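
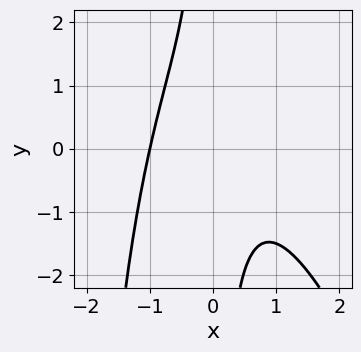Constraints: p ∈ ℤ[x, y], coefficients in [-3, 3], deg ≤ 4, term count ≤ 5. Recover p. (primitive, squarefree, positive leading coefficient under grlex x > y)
3*x^3 + x^2*y + 3*x*y + 3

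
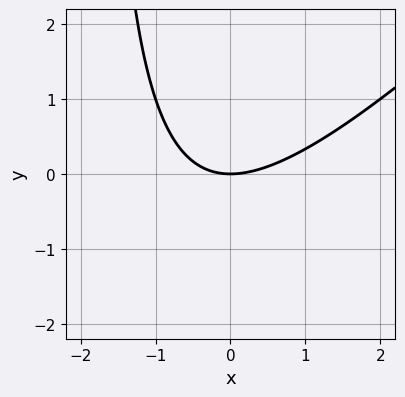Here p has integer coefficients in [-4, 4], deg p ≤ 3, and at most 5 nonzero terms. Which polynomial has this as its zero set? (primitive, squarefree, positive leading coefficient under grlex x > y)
x^2 - x*y - 2*y

1. deg p = 2.
2. Observable constraints: it meets the y-axis at y = 0 (among the integer gridlines); one x-axis crossing is at x = 0.
3. Putting this together gives p.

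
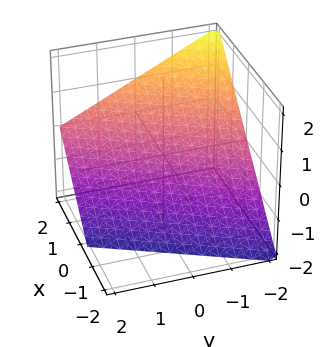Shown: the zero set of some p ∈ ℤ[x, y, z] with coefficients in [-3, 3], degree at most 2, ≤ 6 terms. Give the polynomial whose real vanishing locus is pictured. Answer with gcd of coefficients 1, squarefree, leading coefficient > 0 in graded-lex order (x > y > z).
2*x - y - 2*z - 2

1. deg p = 1. Every cross-section is a straight line — this is a plane.
2. From the visible intercepts: one y-axis crossing is at y = -2; it crosses the x-axis at the gridline x = 1; one z-axis crossing is at z = -1.
3. Fitting integer coefficients to these (and the overall shape) gives p.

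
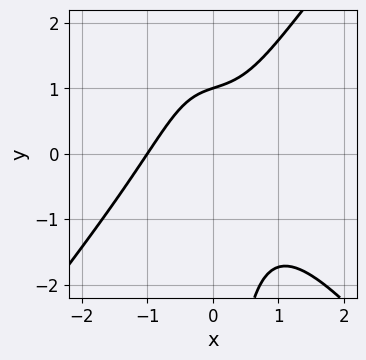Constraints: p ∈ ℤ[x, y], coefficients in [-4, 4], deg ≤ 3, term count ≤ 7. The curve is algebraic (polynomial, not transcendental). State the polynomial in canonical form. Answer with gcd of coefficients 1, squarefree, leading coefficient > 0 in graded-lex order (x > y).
1. deg p = 3. No degree-2 curve has this shape.
2. From the axis intercepts and sections: one x-axis crossing is at x = -1; it meets the y-axis at y = 1 (among the integer gridlines).
3. Solving for integer coefficients yields p as stated.

3*x^3 - 2*x*y^2 + 3*x*y - 3*y + 3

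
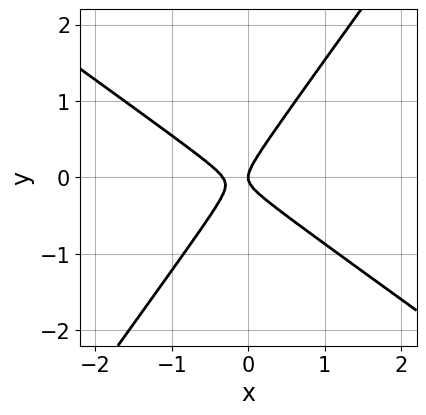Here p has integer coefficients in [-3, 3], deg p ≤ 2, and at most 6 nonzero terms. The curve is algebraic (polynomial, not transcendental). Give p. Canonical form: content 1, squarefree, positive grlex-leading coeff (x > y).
1. deg p = 2. The shape is more complex than any degree-1 curve.
2. Reading off the gridlines: it crosses the y-axis at the gridline y = 0; one x-axis crossing is at x = 0.
3. Fitting integer coefficients to these (and the overall shape) gives p.

3*x^2 + 2*x*y - 3*y^2 + x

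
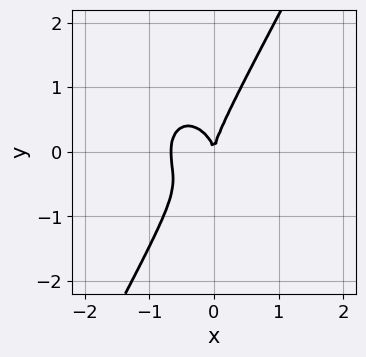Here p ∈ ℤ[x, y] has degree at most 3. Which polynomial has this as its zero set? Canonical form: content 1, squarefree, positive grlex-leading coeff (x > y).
(a) Degree: a generic line meets the curve in up to 3 points, so deg p = 3.
(b) From the visible intercepts: it meets the x-axis at x = 0 (among the integer gridlines); it meets the y-axis at y = 0 (among the integer gridlines).
(c) These observations pin down the coefficients.

3*x^3 + x*y^2 - y^3 + 2*x^2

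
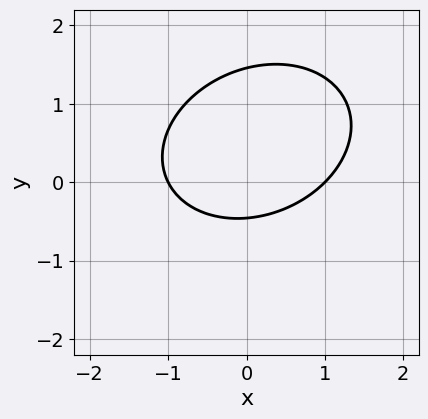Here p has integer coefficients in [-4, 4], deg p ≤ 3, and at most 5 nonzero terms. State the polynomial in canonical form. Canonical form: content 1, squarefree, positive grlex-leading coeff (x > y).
First, the degree is 2 — no degree-1 curve has this shape.
Then, from the axis intercepts and sections: among the integer gridlines, it crosses the x-axis at x ∈ {-1, 1}.
Finally, these observations pin down the coefficients.

2*x^2 - x*y + 3*y^2 - 3*y - 2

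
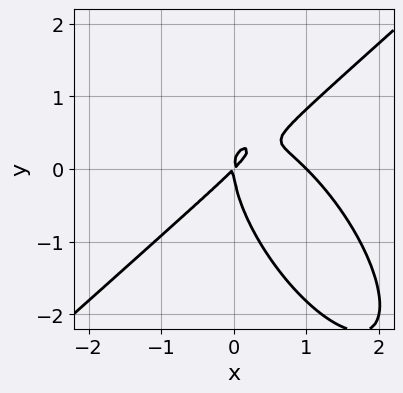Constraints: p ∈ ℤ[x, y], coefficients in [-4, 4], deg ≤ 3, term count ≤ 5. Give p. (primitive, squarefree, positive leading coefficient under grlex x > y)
3*x^3 - 2*x*y^2 - 2*y^3 - 3*x^2 + 3*x*y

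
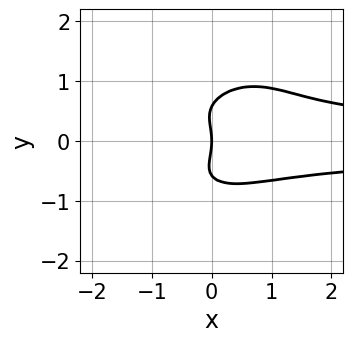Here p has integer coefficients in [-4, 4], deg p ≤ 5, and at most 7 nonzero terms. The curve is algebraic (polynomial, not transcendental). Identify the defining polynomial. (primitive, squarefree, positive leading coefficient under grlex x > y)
3*x^2*y^2 - 2*x*y^3 + 3*y^4 - y^2 - 2*x

First, degree: a generic line meets the curve in up to 4 points, so deg p = 4.
Next, against the integer gridlines: it crosses the y-axis at the gridline y = 0; one x-axis crossing is at x = 0.
Finally, matching integer coefficients to the picture gives p.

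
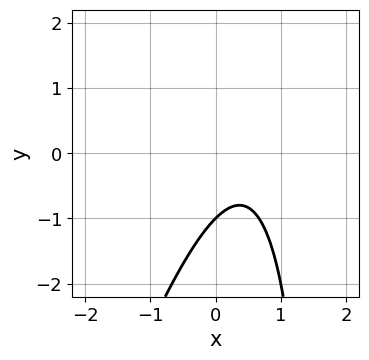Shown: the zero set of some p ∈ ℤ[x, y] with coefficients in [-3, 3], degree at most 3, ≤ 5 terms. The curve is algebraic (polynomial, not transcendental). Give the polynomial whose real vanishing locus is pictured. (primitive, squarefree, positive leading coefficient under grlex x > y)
3*x^2 - x*y - 3*x + 2*y + 2

First, degree: no degree-1 curve has this shape, so deg p = 2.
Then, against the integer gridlines: no x-intercept at any integer in the box; it crosses the y-axis at the gridline y = -1.
Finally, the integer polynomial consistent with all of this is the stated p.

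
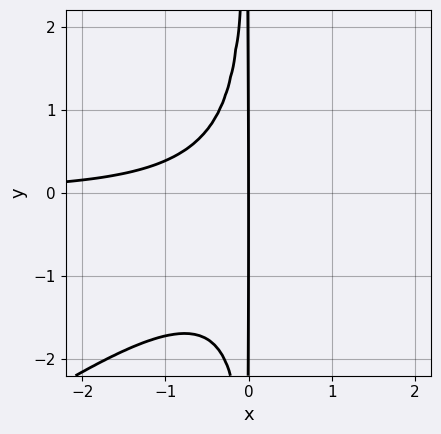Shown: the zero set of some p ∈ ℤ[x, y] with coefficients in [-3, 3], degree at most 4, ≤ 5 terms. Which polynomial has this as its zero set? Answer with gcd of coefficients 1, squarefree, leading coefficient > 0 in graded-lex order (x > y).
1. deg p = 4.
2. Reading off the gridlines: it meets the x-axis at x = 0 (among the integer gridlines); the visible y-axis segment lies entirely on the curve.
3. Fitting integer coefficients to these (and the overall shape) gives p.

2*x^3*y - 3*x^2*y^2 - 2*x^2*y - 2*x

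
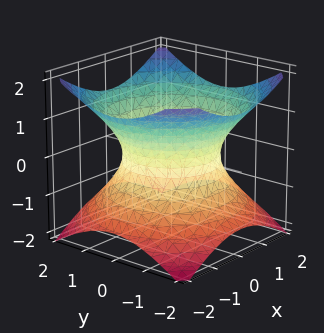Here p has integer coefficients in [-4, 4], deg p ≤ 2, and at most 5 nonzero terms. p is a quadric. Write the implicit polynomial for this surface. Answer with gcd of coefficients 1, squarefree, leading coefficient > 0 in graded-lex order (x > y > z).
1. Degree: one connected sheet with a waist; a quadric, so deg p = 2.
2. Symmetry: the surface is invariant under rotation about z: p = q(x² + y², z); mirror symmetry z ↦ −z ⇒ only even powers of z.
3. From the visible intercepts: the surface avoids every integer z-axis point in the box; a circular section at z = 0 has radius between 1 and 2.
4. Putting this together gives p.

2*x^2 + 2*y^2 - 3*z^2 - 3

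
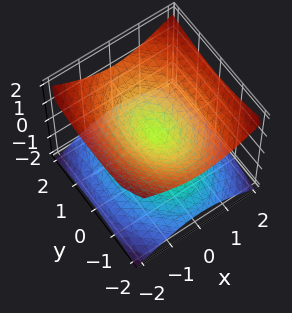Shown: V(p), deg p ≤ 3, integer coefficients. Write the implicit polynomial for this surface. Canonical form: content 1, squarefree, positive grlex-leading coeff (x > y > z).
2*x^2 + y^2 - 3*z^2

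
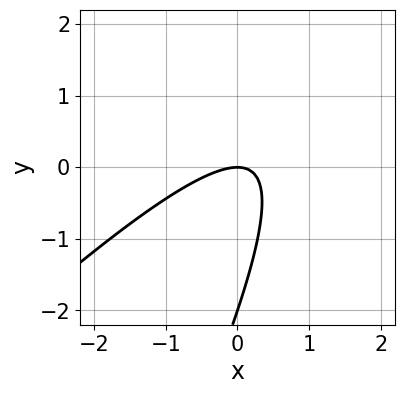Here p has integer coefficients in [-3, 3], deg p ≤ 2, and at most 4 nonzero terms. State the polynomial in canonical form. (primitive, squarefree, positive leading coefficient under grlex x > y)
2*x^2 - 3*x*y + y^2 + 2*y

First, the degree is 2 — no degree-1 curve has this shape.
Then, checking where it meets the axes: among the integer gridlines, it crosses the y-axis at y ∈ {-2, 0}; one x-axis crossing is at x = 0.
Finally, solving for integer coefficients yields p as stated.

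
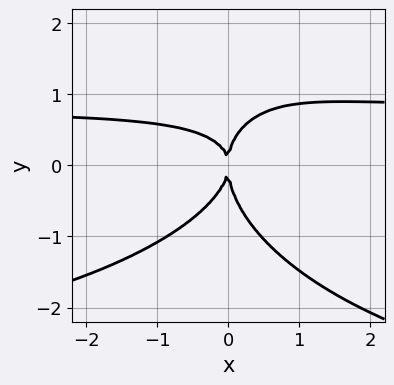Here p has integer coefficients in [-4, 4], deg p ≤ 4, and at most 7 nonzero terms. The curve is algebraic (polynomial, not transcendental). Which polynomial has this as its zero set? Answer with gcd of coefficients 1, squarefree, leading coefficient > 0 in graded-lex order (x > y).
x^2*y^2 + 2*y^4 + 3*x^2*y - 2*x*y^2 - 3*x^2

Degree: no degree-3 curve has this shape, so deg p = 4.
From the visible intercepts: it crosses the y-axis at the gridline y = 0; it crosses the x-axis at the gridline x = 0.
Solving for integer coefficients yields p as stated.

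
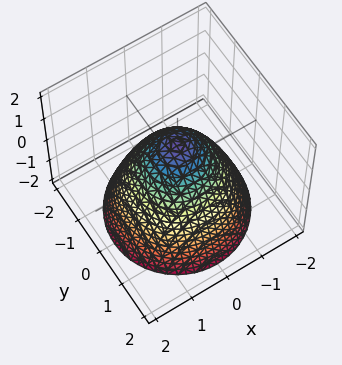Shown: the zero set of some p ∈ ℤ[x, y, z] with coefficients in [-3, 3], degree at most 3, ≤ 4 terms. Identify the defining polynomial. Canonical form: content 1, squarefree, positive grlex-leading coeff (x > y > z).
x^2 + y^2 + z - 1

First, degree: a generic line meets the surface in up to 2 points, so deg p = 2.
Then, by symmetry, the surface is invariant under rotation about z: p = q(x² + y², z).
Next, against the integer gridlines: the y-axis gridline crossings are at y ∈ {-1, 1}; the x-axis gridline crossings are at x ∈ {-1, 1}.
Finally, fitting integer coefficients to these (and the overall shape) gives p. Check: (0, 0, 1) on the z-axis lies on the surface, and p(0, 0, 1) = 0. ✓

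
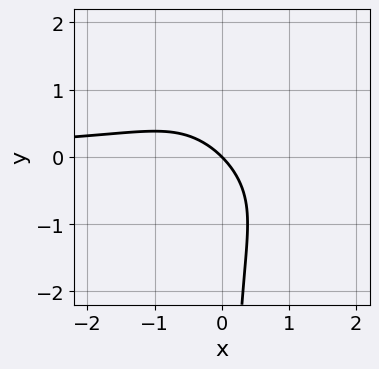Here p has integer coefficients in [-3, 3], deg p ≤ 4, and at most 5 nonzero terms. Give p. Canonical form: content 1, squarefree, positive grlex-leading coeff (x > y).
(a) The degree is 3 — a generic line meets the curve in up to 3 points.
(b) Against the integer gridlines: it meets the x-axis at x = 0 (among the integer gridlines); it crosses the y-axis at the gridline y = 0.
(c) These observations pin down the coefficients.

x^2*y + x*y^2 - x*y + x + y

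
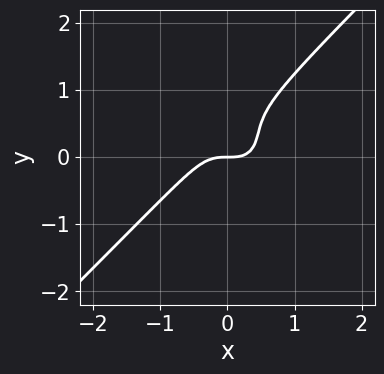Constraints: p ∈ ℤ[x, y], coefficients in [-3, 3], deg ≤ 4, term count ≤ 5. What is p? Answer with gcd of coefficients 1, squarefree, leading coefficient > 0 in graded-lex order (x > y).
First, degree: the shape is more complex than any degree-2 curve, so deg p = 3.
Next, reading off the gridlines: it crosses the y-axis at the gridline y = 0; it crosses the x-axis at the gridline x = 0.
Finally, these observations pin down the coefficients.

2*x^3 - 2*y^3 + 2*y^2 - y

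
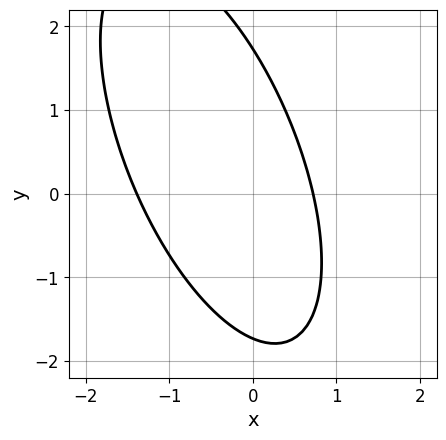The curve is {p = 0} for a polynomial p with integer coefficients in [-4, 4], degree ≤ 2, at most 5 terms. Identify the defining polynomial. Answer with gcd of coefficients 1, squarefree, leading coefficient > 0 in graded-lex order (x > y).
3*x^2 + 2*x*y + y^2 + 2*x - 3

First, the degree is 2 — no degree-1 curve has this shape.
Finally, putting this together gives p.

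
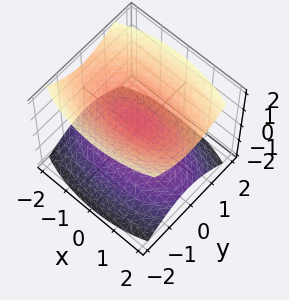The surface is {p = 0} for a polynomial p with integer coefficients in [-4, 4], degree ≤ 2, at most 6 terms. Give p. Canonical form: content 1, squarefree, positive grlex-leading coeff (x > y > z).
First, there are 2 components. They look like related sheets of one shape, so recover p as a whole.
Then, degree: two separate bowl-shaped sheets opening away from each other; a quadric, so deg p = 2.
Next, symmetries: mirror symmetry x ↦ −x ⇒ only even powers of x; mirror symmetry z ↦ −z ⇒ only even powers of z; the y ↦ −y reflection is a symmetry, so y appears only in even powers.
Next, checking where it meets the axes: it misses every integer gridline on the x-axis; no y-intercept at any integer in the box.
Finally, the integer polynomial consistent with all of this is the stated p.

x^2 + 3*y^2 - 3*z^2 + 1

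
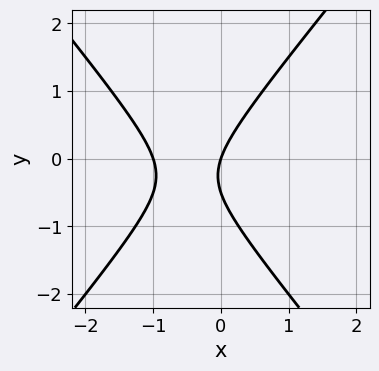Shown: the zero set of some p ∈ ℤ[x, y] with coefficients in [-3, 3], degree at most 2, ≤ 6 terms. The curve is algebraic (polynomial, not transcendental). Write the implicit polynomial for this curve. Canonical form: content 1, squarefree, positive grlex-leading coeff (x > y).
The degree is 2 — the shape is more complex than any degree-1 curve.
From the axis intercepts and sections: it crosses the y-axis at the gridline y = 0; among the integer gridlines, it crosses the x-axis at x ∈ {-1, 0}.
The integer polynomial consistent with all of this is the stated p.

3*x^2 - 2*y^2 + 3*x - y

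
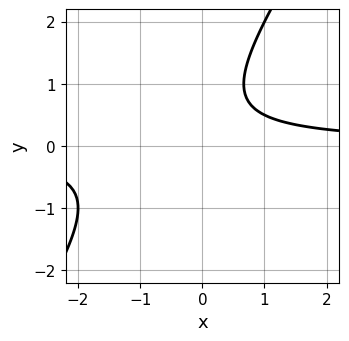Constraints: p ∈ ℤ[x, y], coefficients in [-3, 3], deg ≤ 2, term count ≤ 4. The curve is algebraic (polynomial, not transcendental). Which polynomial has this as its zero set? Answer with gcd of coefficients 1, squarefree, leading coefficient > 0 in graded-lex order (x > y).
First, degree: a generic line meets the curve in up to 2 points, so deg p = 2.
Next, from the visible intercepts: no x-intercept at any integer in the box; it misses every integer gridline on the y-axis.
Finally, fitting integer coefficients to these (and the overall shape) gives p.

3*x*y - 2*y^2 + 2*y - 2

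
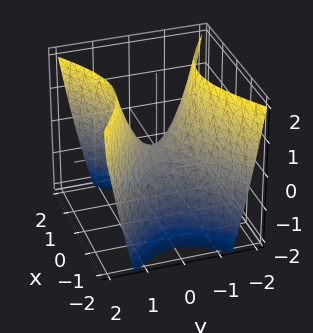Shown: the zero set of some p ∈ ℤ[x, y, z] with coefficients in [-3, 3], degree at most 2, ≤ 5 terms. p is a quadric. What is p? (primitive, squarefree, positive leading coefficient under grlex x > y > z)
2*x^2 - 3*y^2 + 2*z

Degree: a saddle surface; a quadric, so deg p = 2.
Symmetries: mirror symmetry x ↦ −x ⇒ only even powers of x; the y ↦ −y reflection is a symmetry, so y appears only in even powers.
Checking where it meets the axes: one y-axis crossing is at y = 0; it crosses the x-axis at the gridline x = 0; it meets the z-axis at z = 0 (among the integer gridlines).
These observations pin down the coefficients.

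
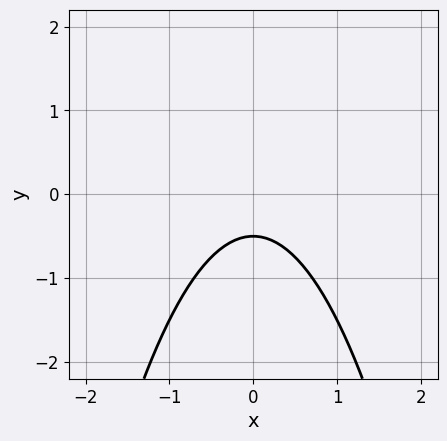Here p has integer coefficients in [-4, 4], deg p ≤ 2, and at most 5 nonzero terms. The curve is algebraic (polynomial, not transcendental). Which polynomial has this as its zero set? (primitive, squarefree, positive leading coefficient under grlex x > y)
2*x^2 + 2*y + 1

First, deg p = 2.
Next, symmetries: it's symmetric under x → −x, forcing even powers of x.
Then, observable constraints: it misses every integer gridline on the x-axis.
Finally, together with the visible shape, these determine p as stated.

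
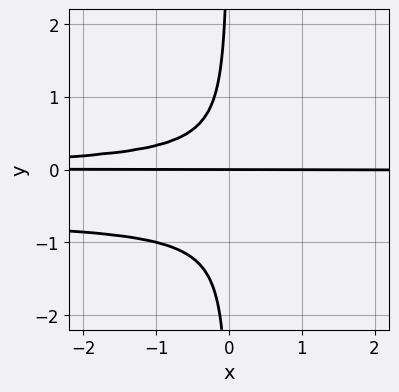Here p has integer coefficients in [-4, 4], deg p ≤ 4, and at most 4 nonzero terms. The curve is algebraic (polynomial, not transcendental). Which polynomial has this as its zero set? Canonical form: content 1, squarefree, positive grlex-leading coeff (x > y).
3*x*y^3 + 2*x*y^2 + y

(a) Degree: no degree-3 curve has this shape, so deg p = 4.
(b) Observable constraints: it meets the y-axis at y = 0 (among the integer gridlines); every point of the x-axis in the box is on the curve.
(c) Fitting integer coefficients to these (and the overall shape) gives p.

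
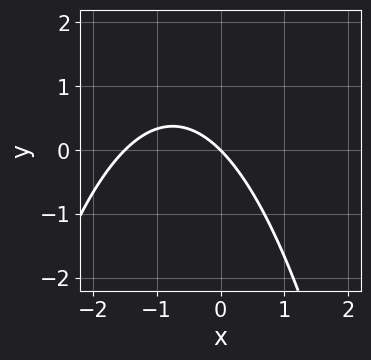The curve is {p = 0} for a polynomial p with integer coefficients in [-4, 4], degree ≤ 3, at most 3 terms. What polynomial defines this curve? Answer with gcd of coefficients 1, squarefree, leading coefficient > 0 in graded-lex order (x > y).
(a) deg p = 2. A generic line meets the curve in up to 2 points.
(b) Observable constraints: it meets the y-axis at y = 0 (among the integer gridlines); it crosses the x-axis at the gridline x = 0.
(c) Together with the visible shape, these determine p as stated.

2*x^2 + 3*x + 3*y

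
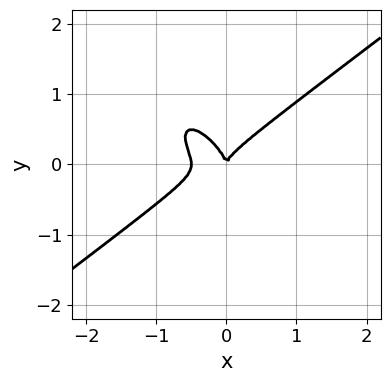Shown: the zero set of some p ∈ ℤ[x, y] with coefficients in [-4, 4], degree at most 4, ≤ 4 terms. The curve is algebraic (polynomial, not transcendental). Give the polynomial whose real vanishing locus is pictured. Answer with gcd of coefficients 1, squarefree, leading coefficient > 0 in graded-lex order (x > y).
(a) The degree is 3 — the shape is more complex than any degree-2 curve.
(b) From the visible intercepts: one x-axis crossing is at x = 0; one y-axis crossing is at y = 0.
(c) The integer polynomial consistent with all of this is the stated p.

2*x^3 - 2*x*y^2 - 2*y^3 + x^2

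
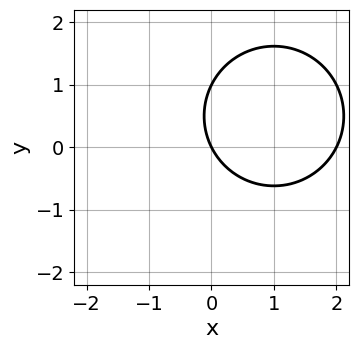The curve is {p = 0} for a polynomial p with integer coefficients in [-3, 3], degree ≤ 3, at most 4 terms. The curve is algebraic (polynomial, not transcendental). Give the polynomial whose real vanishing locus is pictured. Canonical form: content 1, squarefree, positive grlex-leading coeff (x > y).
x^2 + y^2 - 2*x - y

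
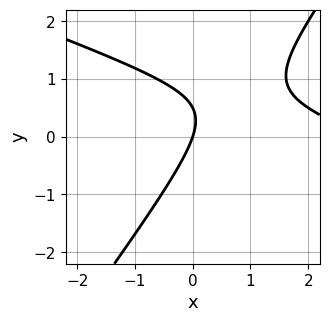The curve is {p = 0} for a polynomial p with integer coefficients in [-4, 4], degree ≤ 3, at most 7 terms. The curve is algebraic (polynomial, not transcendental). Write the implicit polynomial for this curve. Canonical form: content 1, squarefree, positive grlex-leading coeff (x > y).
x^2 + 2*x*y - 2*y^2 - 3*x + y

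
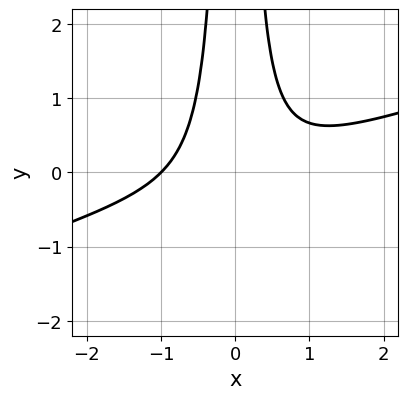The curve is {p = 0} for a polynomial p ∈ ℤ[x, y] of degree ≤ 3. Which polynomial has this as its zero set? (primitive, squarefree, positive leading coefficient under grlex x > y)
x^3 - 3*x^2*y + 1

1. Degree: no degree-2 curve has this shape, so deg p = 3.
2. Checking where it meets the axes: the curve avoids every integer y-axis point in the box; it crosses the x-axis at the gridline x = -1.
3. Assembling these constraints gives the stated polynomial.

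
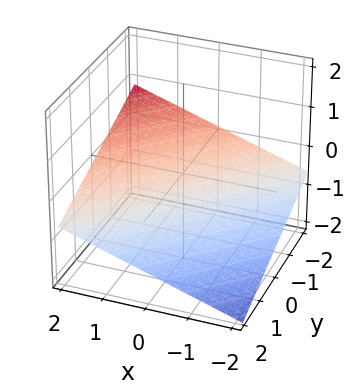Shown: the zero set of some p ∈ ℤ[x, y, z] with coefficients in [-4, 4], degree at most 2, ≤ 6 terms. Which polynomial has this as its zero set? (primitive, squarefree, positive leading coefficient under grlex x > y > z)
deg p = 1. The surface is flat (a plane).
Observable constraints: one x-axis crossing is at x = 2; it meets the y-axis at y = -2 (among the integer gridlines).
Putting this together gives p.

x - y - 3*z - 2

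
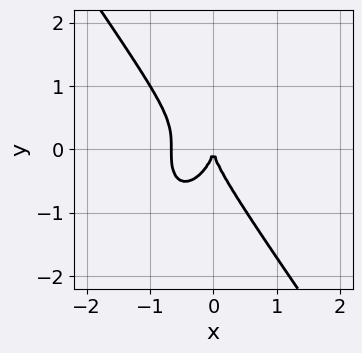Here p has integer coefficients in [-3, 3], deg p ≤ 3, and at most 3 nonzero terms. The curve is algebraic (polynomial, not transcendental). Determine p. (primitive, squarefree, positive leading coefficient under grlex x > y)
1. The degree is 3 — no degree-2 curve has this shape.
2. From the axis intercepts and sections: it meets the x-axis at x = 0 (among the integer gridlines); it crosses the y-axis at the gridline y = 0.
3. Assembling these constraints gives the stated polynomial.

3*x^3 + y^3 + 2*x^2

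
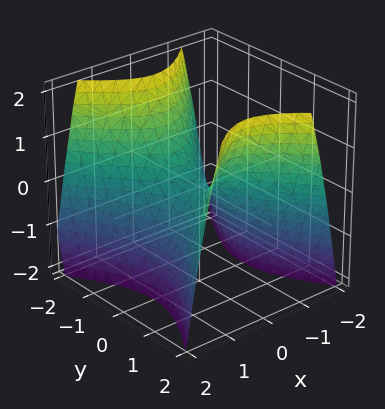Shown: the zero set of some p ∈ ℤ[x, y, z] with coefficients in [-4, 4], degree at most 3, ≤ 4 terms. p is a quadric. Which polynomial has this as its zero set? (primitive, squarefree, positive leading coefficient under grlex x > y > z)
3*x^2 - 2*y^2 + 2*z

1. deg p = 2. A saddle surface; a quadric.
2. Symmetries: mirror symmetry y ↦ −y ⇒ only even powers of y; it's symmetric under x → −x, forcing even powers of x.
3. Against the integer gridlines: one z-axis crossing is at z = 0; it meets the x-axis at x = 0 (among the integer gridlines).
4. Together with the visible shape, these determine p as stated.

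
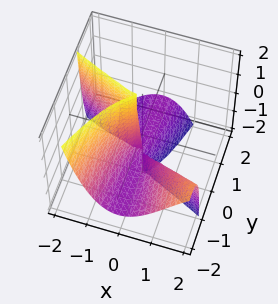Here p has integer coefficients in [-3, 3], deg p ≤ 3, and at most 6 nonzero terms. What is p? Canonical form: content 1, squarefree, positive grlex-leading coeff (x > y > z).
x^3 + 2*x^2*y + y^2*z + y^2

1. The degree is 3 — a generic line meets the surface in up to 3 points.
2. Reading off the gridlines: it meets the x-axis at x = 0 (among the integer gridlines); it meets the y-axis at y = 0 (among the integer gridlines).
3. Putting this together gives p. Check: (0, 0, 2) on the z-axis lies on the surface, and p(0, 0, 2) = 0. ✓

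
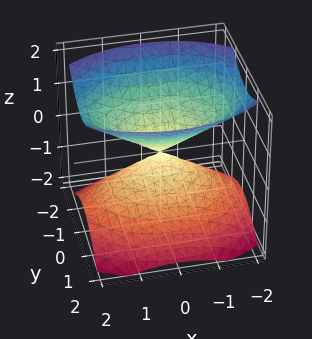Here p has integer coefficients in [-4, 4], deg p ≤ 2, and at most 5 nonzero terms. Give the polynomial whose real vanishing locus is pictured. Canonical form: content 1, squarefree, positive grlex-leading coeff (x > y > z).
x^2 + 2*y^2 - 2*z^2

(a) I count 2 distinct pieces. Treating them together as one polynomial.
(b) deg p = 2. A double cone through the origin; a quadric.
(c) Symmetries: it's symmetric under x → −x, forcing even powers of x; the y ↦ −y reflection is a symmetry, so y appears only in even powers; it's symmetric under z → −z, forcing even powers of z.
(d) Observable constraints: it meets the z-axis at z = 0 (among the integer gridlines); it crosses the x-axis at the gridline x = 0; it meets the y-axis at y = 0 (among the integer gridlines).
(e) These observations pin down the coefficients.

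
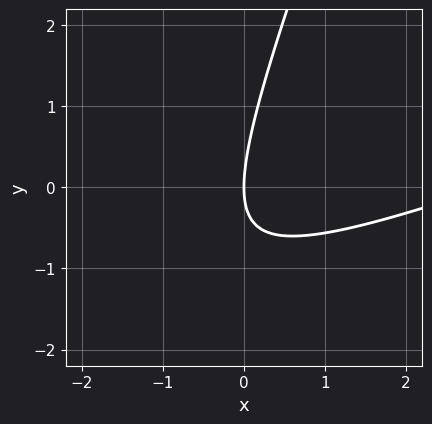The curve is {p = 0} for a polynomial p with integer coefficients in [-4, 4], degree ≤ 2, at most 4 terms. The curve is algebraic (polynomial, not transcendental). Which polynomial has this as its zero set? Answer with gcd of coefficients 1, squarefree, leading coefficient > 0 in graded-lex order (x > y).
1. Degree: a generic line meets the curve in up to 2 points, so deg p = 2.
2. Against the integer gridlines: it meets the y-axis at y = 0 (among the integer gridlines); it meets the x-axis at x = 0 (among the integer gridlines).
3. Putting this together gives p.

x^2 - 3*x*y + y^2 - 3*x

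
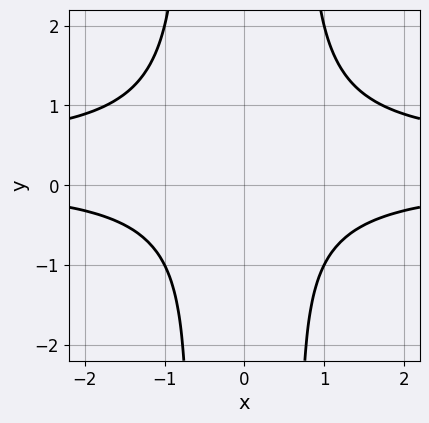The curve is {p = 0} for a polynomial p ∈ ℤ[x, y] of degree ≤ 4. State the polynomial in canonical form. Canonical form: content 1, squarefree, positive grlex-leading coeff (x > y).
Degree: a generic line meets the curve in up to 4 points, so deg p = 4.
Symmetries: mirror symmetry x ↦ −x ⇒ only even powers of x.
Observable constraints: the curve avoids every integer x-axis point in the box; it misses every integer gridline on the y-axis.
Fitting integer coefficients to these (and the overall shape) gives p.

2*x^2*y^2 - x^2*y - y^2 - 2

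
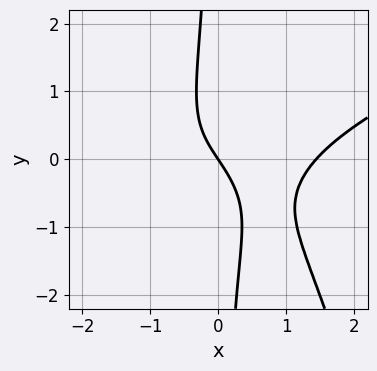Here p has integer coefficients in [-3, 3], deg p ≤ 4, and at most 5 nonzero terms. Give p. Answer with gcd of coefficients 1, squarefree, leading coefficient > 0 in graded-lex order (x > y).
x^4 - 2*x^3*y - 3*x*y^2 - 3*x - 2*y

First, degree: the shape is more complex than any degree-3 curve, so deg p = 4.
Next, from the visible intercepts: it meets the y-axis at y = 0 (among the integer gridlines); it crosses the x-axis at the gridline x = 0.
Finally, the integer polynomial consistent with all of this is the stated p.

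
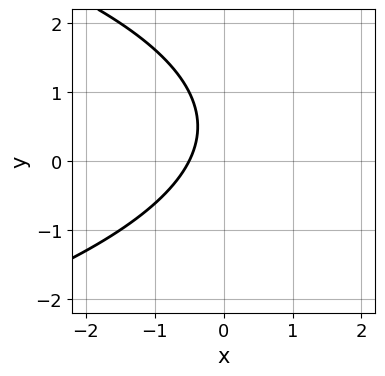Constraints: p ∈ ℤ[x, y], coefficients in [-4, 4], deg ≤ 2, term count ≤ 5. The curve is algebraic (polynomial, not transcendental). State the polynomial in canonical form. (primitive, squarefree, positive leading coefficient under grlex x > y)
1. Degree: the shape is more complex than any degree-1 curve, so deg p = 2.
2. Checking where it meets the axes: no y-intercept at any integer in the box.
3. The integer polynomial consistent with all of this is the stated p.

y^2 + 2*x - y + 1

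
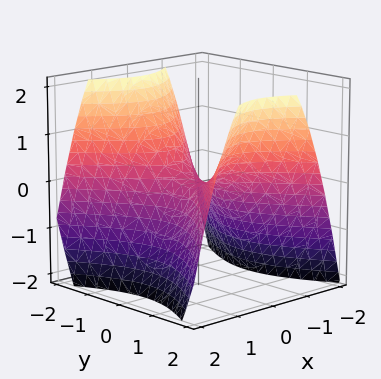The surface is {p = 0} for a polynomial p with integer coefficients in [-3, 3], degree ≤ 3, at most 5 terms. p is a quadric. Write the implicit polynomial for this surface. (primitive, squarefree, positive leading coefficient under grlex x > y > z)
3*x^2 - 2*y^2 + 3*z

First, degree: a hyperbolic paraboloid; a quadric, so deg p = 2.
Next, symmetries: mirror symmetry x ↦ −x ⇒ only even powers of x; mirror symmetry y ↦ −y ⇒ only even powers of y.
Next, from the visible intercepts: one y-axis crossing is at y = 0; one x-axis crossing is at x = 0; it meets the z-axis at z = 0 (among the integer gridlines).
Finally, the integer polynomial consistent with all of this is the stated p.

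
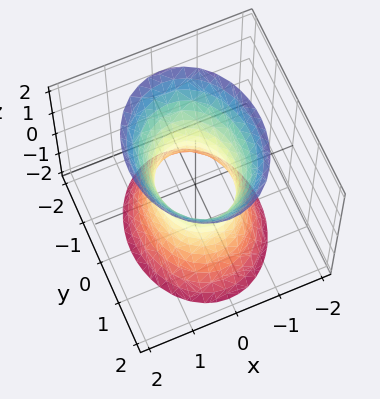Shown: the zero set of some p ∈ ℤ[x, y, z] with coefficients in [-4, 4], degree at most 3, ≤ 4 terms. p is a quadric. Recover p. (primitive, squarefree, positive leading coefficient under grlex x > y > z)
First, the degree is 2 — an hourglass — one-sheet hyperboloid; a quadric.
Then, symmetries: the y ↦ −y reflection is a symmetry, so y appears only in even powers; it's symmetric under z → −z, forcing even powers of z; mirror symmetry x ↦ −x ⇒ only even powers of x.
Then, checking where it meets the axes: no z-intercept at any integer in the box; among the integer gridlines, it crosses the y-axis at y ∈ {-1, 1}.
Finally, assembling these constraints gives the stated polynomial.

3*x^2 + 2*y^2 - z^2 - 2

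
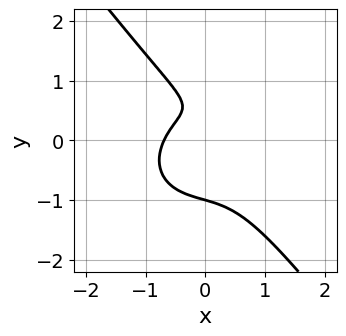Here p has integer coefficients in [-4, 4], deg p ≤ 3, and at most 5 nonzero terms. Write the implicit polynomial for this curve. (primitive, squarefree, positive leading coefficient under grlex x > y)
3*x^3 + 2*x*y^2 + 3*y^3 - 2*y + 1

deg p = 3. The shape is more complex than any degree-2 curve.
Against the integer gridlines: it crosses the y-axis at the gridline y = -1.
Assembling these constraints gives the stated polynomial.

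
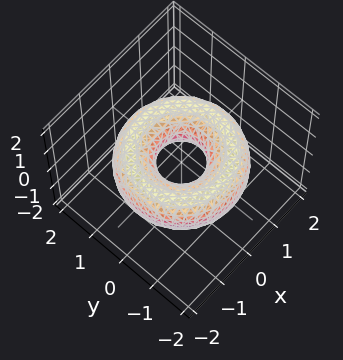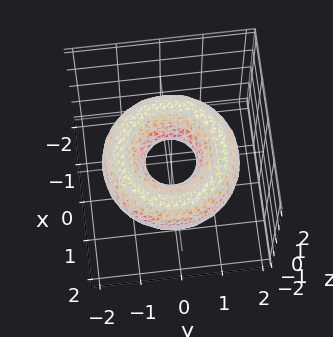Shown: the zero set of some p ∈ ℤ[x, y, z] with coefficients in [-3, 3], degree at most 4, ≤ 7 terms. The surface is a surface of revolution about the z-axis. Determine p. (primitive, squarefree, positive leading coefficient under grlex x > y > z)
x^4 + 2*x^2*y^2 + y^4 - 3*x^2 - 3*y^2 + 3*z^2 + 1

Degree: the shape is more complex than any degree-3 surface, so deg p = 4.
Symmetry: every cross-section ⟂ z is a circle, so x, y appear only via x² + y².
Observable constraints: it misses every integer gridline on the z-axis; a circular section at z = 0 has radius between 0 and 1.
Assembling these constraints gives the stated polynomial.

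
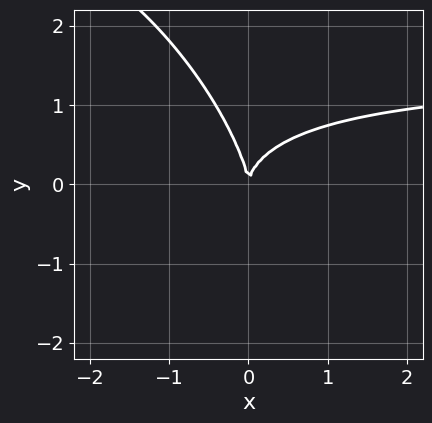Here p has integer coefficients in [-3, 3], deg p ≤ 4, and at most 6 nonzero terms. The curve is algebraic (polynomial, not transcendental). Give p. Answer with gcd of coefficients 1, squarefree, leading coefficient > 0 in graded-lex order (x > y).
Degree: the shape is more complex than any degree-2 curve, so deg p = 3.
From the axis intercepts and sections: one y-axis crossing is at y = 0; it meets the x-axis at x = 0 (among the integer gridlines).
Putting this together gives p.

2*x^2*y + 2*x*y^2 + y^3 - 3*x^2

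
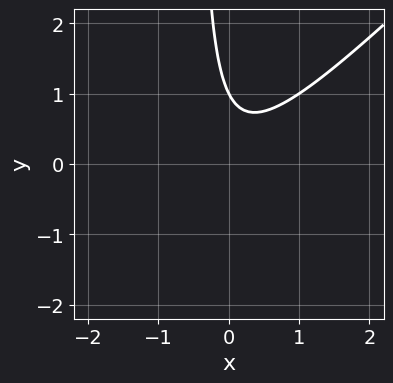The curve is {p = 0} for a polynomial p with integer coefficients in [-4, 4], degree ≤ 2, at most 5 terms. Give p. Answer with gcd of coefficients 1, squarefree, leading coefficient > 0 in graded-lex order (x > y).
2*x^2 - 2*x*y - y + 1

1. Degree: a generic line meets the curve in up to 2 points, so deg p = 2.
2. From the axis intercepts and sections: it misses every integer gridline on the x-axis; one y-axis crossing is at y = 1.
3. Fitting integer coefficients to these (and the overall shape) gives p.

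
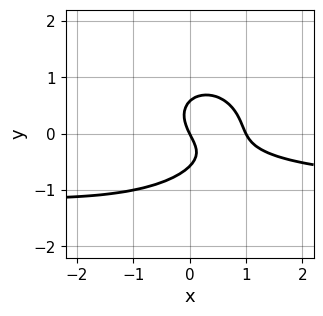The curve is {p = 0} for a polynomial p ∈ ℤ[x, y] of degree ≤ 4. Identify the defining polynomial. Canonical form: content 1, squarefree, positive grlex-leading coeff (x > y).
2*x^2*y + 3*y^3 + 2*x^2 - 2*x - y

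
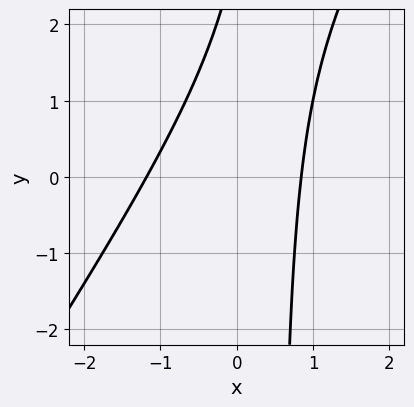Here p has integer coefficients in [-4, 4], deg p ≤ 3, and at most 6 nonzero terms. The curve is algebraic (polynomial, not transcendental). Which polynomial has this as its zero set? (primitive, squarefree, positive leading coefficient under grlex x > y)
3*x^2 - 2*x*y + x + y - 3

First, degree: the shape is more complex than any degree-1 curve, so deg p = 2.
Then, reading off the gridlines: it misses every integer gridline on the y-axis.
Finally, together with the visible shape, these determine p as stated.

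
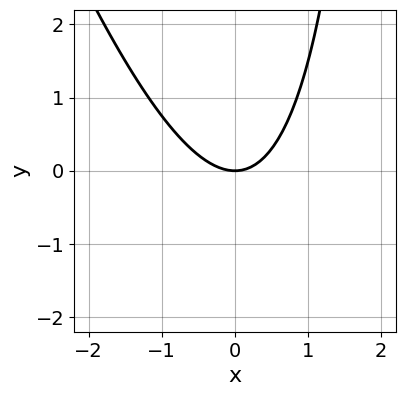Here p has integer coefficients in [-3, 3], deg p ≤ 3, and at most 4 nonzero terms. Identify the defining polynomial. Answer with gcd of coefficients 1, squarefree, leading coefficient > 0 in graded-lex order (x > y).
3*x^2 + x*y - 3*y

Degree: a generic line meets the curve in up to 2 points, so deg p = 2.
Reading off the gridlines: one x-axis crossing is at x = 0; it crosses the y-axis at the gridline y = 0.
Together with the visible shape, these determine p as stated.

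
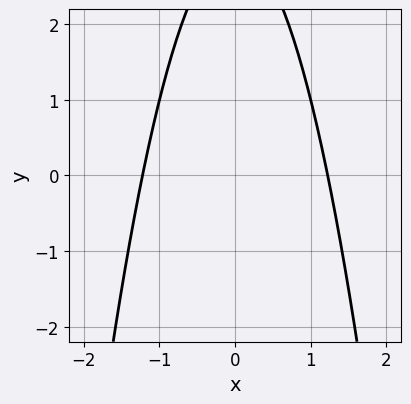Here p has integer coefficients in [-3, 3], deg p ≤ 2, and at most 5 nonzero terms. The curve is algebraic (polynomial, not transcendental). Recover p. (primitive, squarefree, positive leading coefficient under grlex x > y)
2*x^2 + y - 3

1. Degree: the shape is more complex than any degree-1 curve, so deg p = 2.
2. Symmetries: the x ↦ −x reflection is a symmetry, so x appears only in even powers.
3. From the axis intercepts and sections: the curve avoids every integer y-axis point in the box.
4. Assembling these constraints gives the stated polynomial.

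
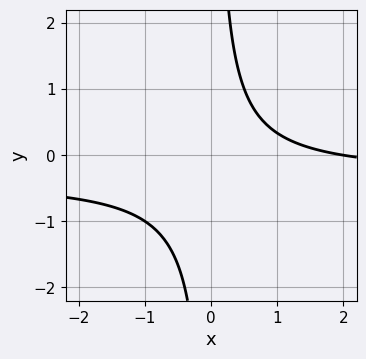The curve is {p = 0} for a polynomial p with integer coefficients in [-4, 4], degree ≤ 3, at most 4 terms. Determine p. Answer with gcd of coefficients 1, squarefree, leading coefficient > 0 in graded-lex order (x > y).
3*x*y + x - 2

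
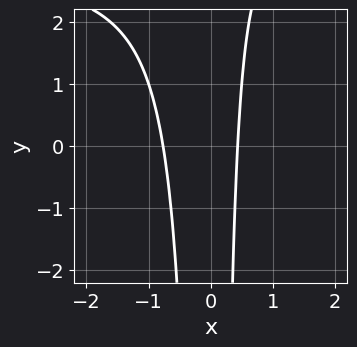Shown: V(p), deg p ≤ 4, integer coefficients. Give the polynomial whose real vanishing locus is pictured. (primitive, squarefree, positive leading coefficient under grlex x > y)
The degree is 3 — the shape is more complex than any degree-2 curve.
From the visible intercepts: no y-intercept at any integer in the box.
Together with the visible shape, these determine p as stated.

x^2*y - 3*x^2 - x + 1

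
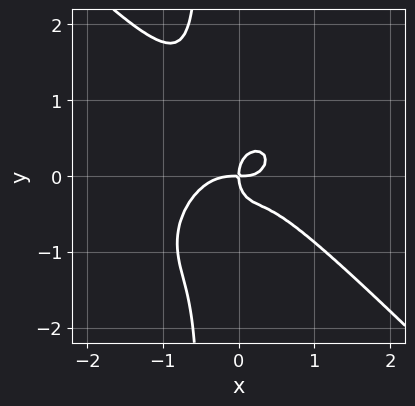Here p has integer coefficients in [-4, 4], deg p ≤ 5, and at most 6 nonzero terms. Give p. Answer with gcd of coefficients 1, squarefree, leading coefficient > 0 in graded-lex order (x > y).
(a) The degree is 4 — a generic line meets the curve in up to 4 points.
(b) From the axis intercepts and sections: it crosses the x-axis at the gridline x = 0; it crosses the y-axis at the gridline y = 0.
(c) Matching integer coefficients to the picture gives p.

2*x^4 + 2*x*y^3 + x^2*y + y^3 - x*y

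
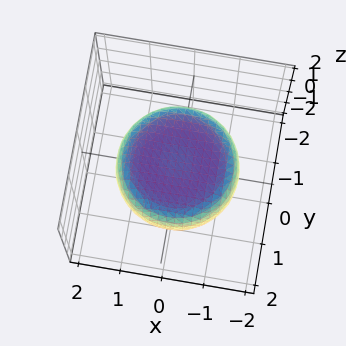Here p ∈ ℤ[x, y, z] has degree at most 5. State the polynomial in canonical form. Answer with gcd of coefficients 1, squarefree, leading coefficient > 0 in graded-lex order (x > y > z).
x^4 + 2*x^2*y^2 + y^4 - x^2 - y^2 + 3*z^2 - 2

First, deg p = 4.
Next, symmetries: every cross-section ⟂ z is a circle, so x, y appear only via x² + y².
Then, observable constraints: a circular section at z = 0 has radius between 1 and 2.
Finally, matching integer coefficients to the picture gives p.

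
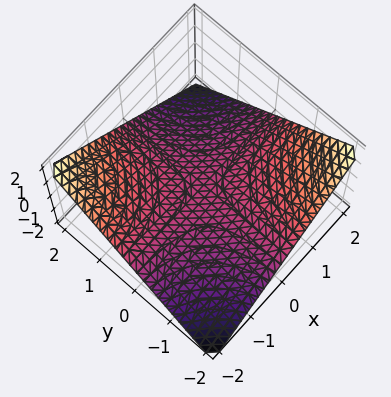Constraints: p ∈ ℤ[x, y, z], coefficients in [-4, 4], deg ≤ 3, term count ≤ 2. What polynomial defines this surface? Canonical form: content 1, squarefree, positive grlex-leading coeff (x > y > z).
x*y + 2*z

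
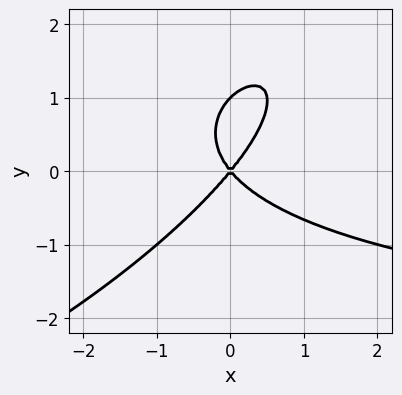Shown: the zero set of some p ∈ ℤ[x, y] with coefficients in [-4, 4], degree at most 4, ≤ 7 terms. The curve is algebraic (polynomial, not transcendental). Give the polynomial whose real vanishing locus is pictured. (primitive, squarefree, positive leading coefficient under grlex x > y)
x^2*y - 2*x*y^2 + 2*y^3 + 3*x^2 - 2*y^2

First, degree: the shape is more complex than any degree-2 curve, so deg p = 3.
Next, checking where it meets the axes: one x-axis crossing is at x = 0; the y-axis gridline crossings are at y ∈ {0, 1}.
Finally, putting this together gives p.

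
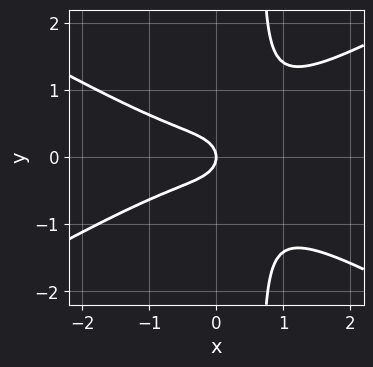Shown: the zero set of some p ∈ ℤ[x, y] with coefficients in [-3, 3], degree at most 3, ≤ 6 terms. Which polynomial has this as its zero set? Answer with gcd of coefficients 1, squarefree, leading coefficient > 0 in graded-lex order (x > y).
x^3 - 3*x*y^2 + 2*y^2 + x

First, the degree is 3 — a generic line meets the curve in up to 3 points.
Then, symmetries: mirror symmetry y ↦ −y ⇒ only even powers of y.
Next, against the integer gridlines: one y-axis crossing is at y = 0; it crosses the x-axis at the gridline x = 0.
Finally, together with the visible shape, these determine p as stated.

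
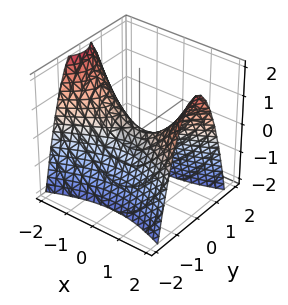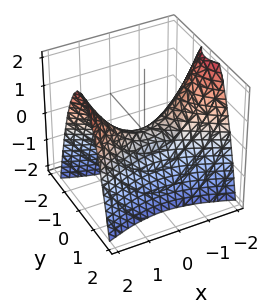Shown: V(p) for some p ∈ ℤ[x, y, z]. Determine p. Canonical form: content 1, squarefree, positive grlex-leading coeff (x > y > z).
x^2 - 3*y^2 - 2*z

(a) The degree is 2 — a saddle surface; a quadric.
(b) Symmetries: the x ↦ −x reflection is a symmetry, so x appears only in even powers; mirror symmetry y ↦ −y ⇒ only even powers of y.
(c) From the axis intercepts and sections: it meets the z-axis at z = 0 (among the integer gridlines); it crosses the y-axis at the gridline y = 0; one x-axis crossing is at x = 0.
(d) These observations pin down the coefficients.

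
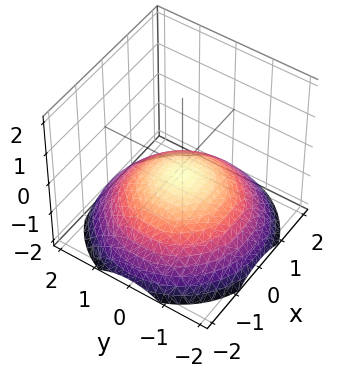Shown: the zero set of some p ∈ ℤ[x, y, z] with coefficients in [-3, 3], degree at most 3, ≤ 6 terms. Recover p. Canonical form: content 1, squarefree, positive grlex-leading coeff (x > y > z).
x^2 + y^2 + 3*z + 1

1. The degree is 2 — a generic line meets the surface in up to 2 points.
2. Symmetries: rotational symmetry about the z-axis ⇒ p depends on x, y only through x² + y².
3. From the axis intercepts and sections: a circular section at z = -1 has radius between 1 and 2; the surface avoids every integer y-axis point in the box; it misses every integer gridline on the x-axis.
4. Fitting integer coefficients to these (and the overall shape) gives p.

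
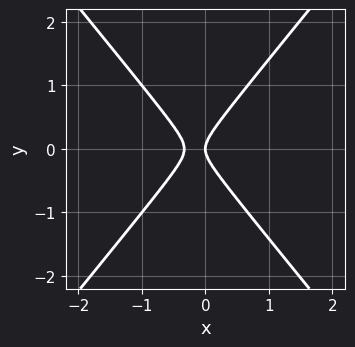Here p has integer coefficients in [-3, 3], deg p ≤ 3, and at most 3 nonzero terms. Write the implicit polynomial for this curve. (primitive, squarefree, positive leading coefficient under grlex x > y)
3*x^2 - 2*y^2 + x

1. deg p = 2.
2. Symmetries: mirror symmetry y ↦ −y ⇒ only even powers of y.
3. Observable constraints: one y-axis crossing is at y = 0; it meets the x-axis at x = 0 (among the integer gridlines).
4. Putting this together gives p.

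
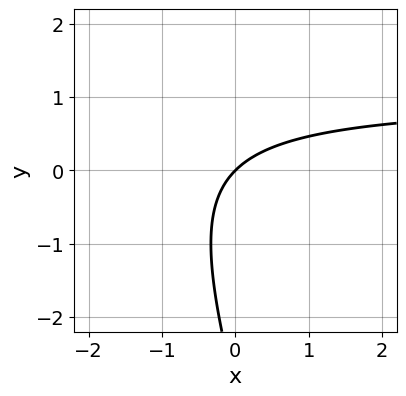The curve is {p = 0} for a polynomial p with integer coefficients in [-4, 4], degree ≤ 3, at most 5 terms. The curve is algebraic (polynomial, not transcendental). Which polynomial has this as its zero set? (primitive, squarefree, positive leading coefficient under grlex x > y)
3*x*y + y^2 - 3*x + 3*y

1. Degree: the shape is more complex than any degree-1 curve, so deg p = 2.
2. From the visible intercepts: one y-axis crossing is at y = 0; it meets the x-axis at x = 0 (among the integer gridlines).
3. Together with the visible shape, these determine p as stated.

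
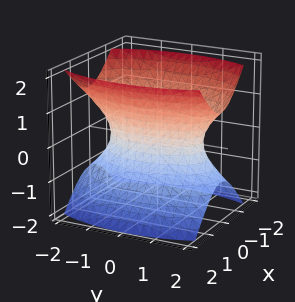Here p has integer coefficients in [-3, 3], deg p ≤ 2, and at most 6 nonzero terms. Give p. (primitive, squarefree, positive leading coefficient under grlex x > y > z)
3*x^2 + y^2 - 2*z^2 - 2

First, deg p = 2.
Then, symmetries: the z ↦ −z reflection is a symmetry, so z appears only in even powers; the y ↦ −y reflection is a symmetry, so y appears only in even powers; mirror symmetry x ↦ −x ⇒ only even powers of x.
Next, observable constraints: it misses every integer gridline on the z-axis.
Finally, together with the visible shape, these determine p as stated.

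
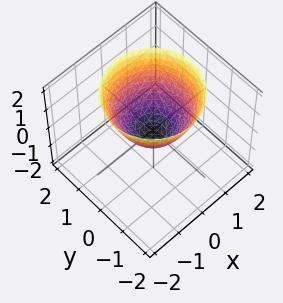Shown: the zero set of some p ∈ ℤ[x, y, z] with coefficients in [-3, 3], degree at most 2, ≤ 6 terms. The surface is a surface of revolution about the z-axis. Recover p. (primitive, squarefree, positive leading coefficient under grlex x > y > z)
3*x^2 + 3*y^2 - 3*z - 1

(a) deg p = 2.
(b) Symmetries: rotational symmetry about the z-axis ⇒ p depends on x, y only through x² + y².
(c) From the axis intercepts and sections: a circular section at z = 0 has radius between 0 and 1.
(d) The integer polynomial consistent with all of this is the stated p.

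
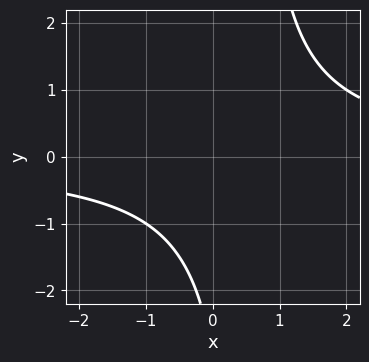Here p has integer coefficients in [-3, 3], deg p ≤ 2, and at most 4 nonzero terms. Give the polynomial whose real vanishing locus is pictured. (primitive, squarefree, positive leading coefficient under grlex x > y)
(a) The degree is 2 — the shape is more complex than any degree-1 curve.
(b) Against the integer gridlines: the curve avoids every integer y-axis point in the box; no x-intercept at any integer in the box.
(c) Matching integer coefficients to the picture gives p.

2*x*y - y - 3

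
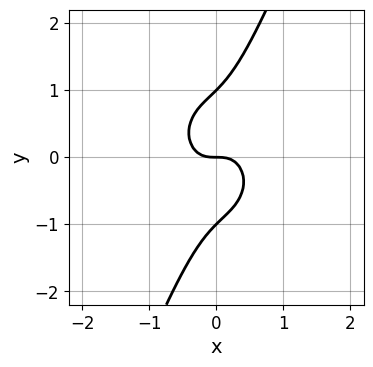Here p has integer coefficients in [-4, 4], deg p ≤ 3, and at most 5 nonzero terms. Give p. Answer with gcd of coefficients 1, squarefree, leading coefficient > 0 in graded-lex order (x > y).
3*x^3 + 2*x*y^2 - y^3 + y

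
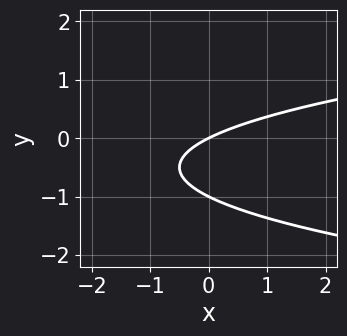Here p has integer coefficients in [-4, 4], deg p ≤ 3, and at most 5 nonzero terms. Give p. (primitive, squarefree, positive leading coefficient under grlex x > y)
First, the degree is 2 — a generic line meets the curve in up to 2 points.
Next, from the visible intercepts: among the integer gridlines, it crosses the y-axis at y ∈ {-1, 0}; it meets the x-axis at x = 0 (among the integer gridlines).
Finally, these observations pin down the coefficients.

2*y^2 - x + 2*y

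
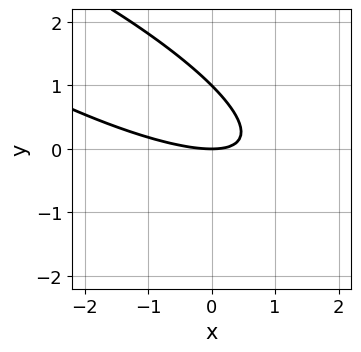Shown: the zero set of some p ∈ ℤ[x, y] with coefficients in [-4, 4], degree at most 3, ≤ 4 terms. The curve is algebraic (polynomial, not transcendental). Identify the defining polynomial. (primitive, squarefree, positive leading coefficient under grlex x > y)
x^2 + 3*x*y + 3*y^2 - 3*y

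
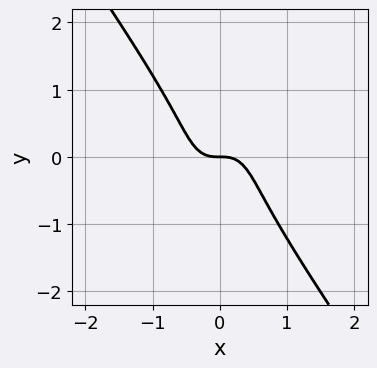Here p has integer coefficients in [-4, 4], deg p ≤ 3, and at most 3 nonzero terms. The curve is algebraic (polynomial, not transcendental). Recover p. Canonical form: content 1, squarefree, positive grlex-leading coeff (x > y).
3*x^3 + y^3 + y

1. deg p = 3.
2. Observable constraints: it meets the y-axis at y = 0 (among the integer gridlines); one x-axis crossing is at x = 0.
3. Together with the visible shape, these determine p as stated.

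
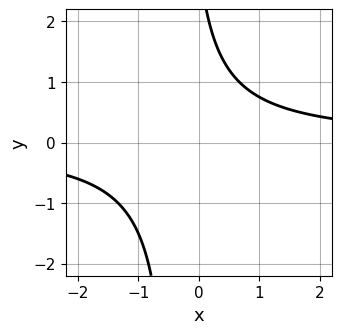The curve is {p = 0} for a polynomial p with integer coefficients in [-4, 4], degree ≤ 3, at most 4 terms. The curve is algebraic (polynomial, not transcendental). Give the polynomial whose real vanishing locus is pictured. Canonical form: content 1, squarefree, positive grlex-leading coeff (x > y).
3*x*y + y - 3

(a) Degree: a generic line meets the curve in up to 2 points, so deg p = 2.
(b) Observable constraints: the curve avoids every integer y-axis point in the box; the curve avoids every integer x-axis point in the box.
(c) These observations pin down the coefficients.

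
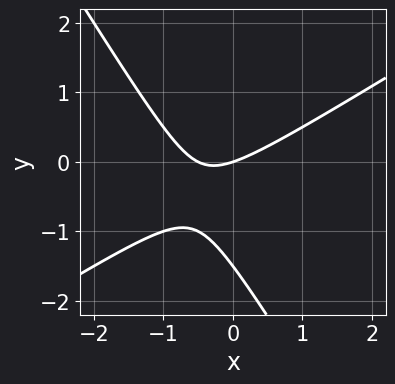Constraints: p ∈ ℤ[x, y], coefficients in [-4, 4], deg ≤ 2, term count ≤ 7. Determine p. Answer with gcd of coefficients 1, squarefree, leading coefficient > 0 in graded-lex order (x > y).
First, deg p = 2.
Then, observable constraints: it crosses the y-axis at the gridline y = 0; one x-axis crossing is at x = 0.
Finally, the integer polynomial consistent with all of this is the stated p.

2*x^2 - 2*x*y - 2*y^2 + x - 3*y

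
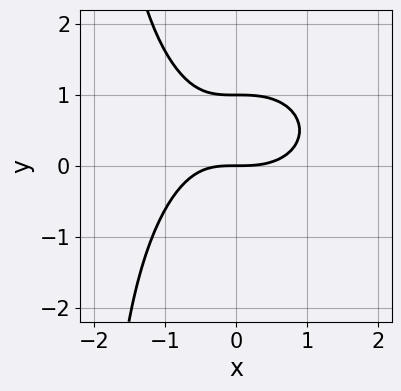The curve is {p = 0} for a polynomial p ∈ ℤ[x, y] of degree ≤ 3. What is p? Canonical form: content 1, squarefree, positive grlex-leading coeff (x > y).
x^3 + x*y^2 - x*y + 2*y^2 - 2*y

1. Degree: the shape is more complex than any degree-2 curve, so deg p = 3.
2. From the axis intercepts and sections: among the integer gridlines, it crosses the y-axis at y ∈ {0, 1}; it meets the x-axis at x = 0 (among the integer gridlines).
3. The integer polynomial consistent with all of this is the stated p.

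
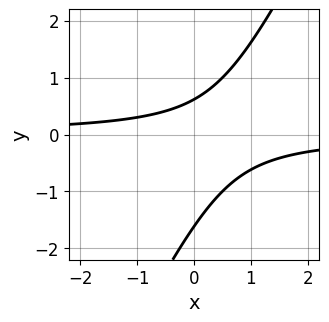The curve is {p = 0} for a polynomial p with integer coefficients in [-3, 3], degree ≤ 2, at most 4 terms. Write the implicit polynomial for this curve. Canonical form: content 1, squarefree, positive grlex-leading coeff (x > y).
(a) The degree is 2 — the shape is more complex than any degree-1 curve.
(b) Against the integer gridlines: it misses every integer gridline on the x-axis.
(c) Solving for integer coefficients yields p as stated.

2*x*y - y^2 - y + 1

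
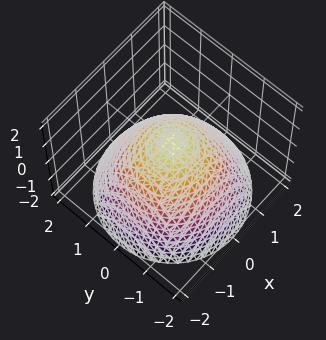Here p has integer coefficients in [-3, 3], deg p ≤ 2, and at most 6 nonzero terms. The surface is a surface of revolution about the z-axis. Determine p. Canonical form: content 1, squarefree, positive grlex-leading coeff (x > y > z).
deg p = 2. The shape is more complex than any degree-1 surface.
By symmetry, the z-axis is an axis of rotation, so x and y enter only as x² + y².
Checking where it meets the axes: a circular section at z = 0 has radius exactly 1; among the integer gridlines, it crosses the y-axis at y ∈ {-1, 1}; among the integer gridlines, it crosses the x-axis at x ∈ {-1, 1}.
Fitting integer coefficients to these (and the overall shape) gives p.

2*x^2 + 2*y^2 + 3*z - 2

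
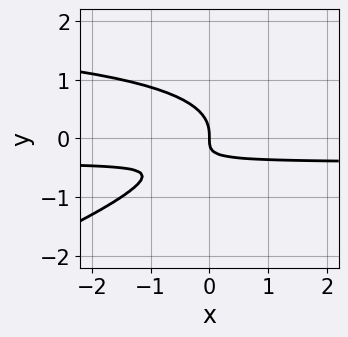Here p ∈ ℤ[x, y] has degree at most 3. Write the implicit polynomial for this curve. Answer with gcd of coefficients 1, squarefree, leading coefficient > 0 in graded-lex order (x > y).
x*y^2 - 3*y^3 - 2*x*y - x

First, deg p = 3.
Then, checking where it meets the axes: it crosses the y-axis at the gridline y = 0; one x-axis crossing is at x = 0.
Finally, these observations pin down the coefficients.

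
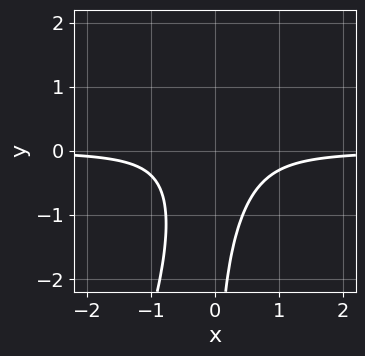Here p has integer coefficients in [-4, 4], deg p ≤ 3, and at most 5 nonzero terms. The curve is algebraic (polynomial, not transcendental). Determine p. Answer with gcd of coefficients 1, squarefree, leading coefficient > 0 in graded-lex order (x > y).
(a) Degree: a generic line meets the curve in up to 3 points, so deg p = 3.
(b) From the axis intercepts and sections: it misses every integer gridline on the y-axis; the curve avoids every integer x-axis point in the box.
(c) Assembling these constraints gives the stated polynomial.

3*x^2*y - x*y^2 + 1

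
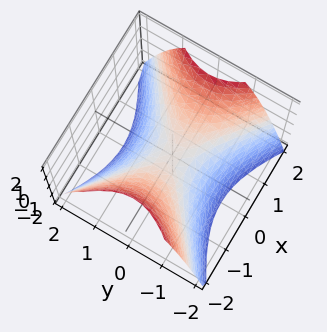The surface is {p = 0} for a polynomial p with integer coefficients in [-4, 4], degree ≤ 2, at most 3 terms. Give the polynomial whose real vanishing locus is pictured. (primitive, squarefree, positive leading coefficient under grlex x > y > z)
(a) The degree is 2 — a saddle surface; a quadric.
(b) Symmetries: it's symmetric under y → −y, forcing even powers of y; the x ↦ −x reflection is a symmetry, so x appears only in even powers.
(c) Reading off the gridlines: it meets the y-axis at y = 0 (among the integer gridlines); one x-axis crossing is at x = 0; it meets the z-axis at z = 0 (among the integer gridlines).
(d) Fitting integer coefficients to these (and the overall shape) gives p.

2*x^2 - 3*y^2 - 3*z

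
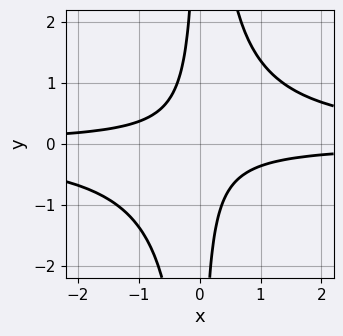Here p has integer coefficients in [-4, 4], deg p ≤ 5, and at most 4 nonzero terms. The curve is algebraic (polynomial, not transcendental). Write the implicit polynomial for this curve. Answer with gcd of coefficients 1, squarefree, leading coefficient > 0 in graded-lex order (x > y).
2*x^2*y^2 - 2*x*y - 1

(a) Degree: the shape is more complex than any degree-3 curve, so deg p = 4.
(b) Observable constraints: the curve avoids every integer x-axis point in the box; it misses every integer gridline on the y-axis.
(c) Assembling these constraints gives the stated polynomial.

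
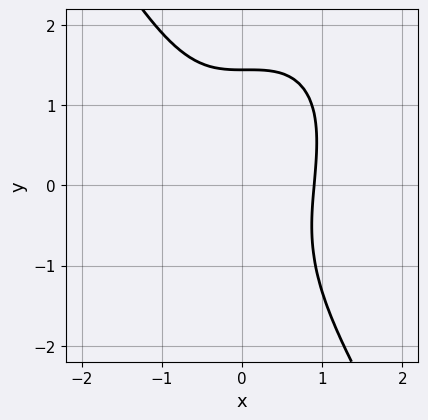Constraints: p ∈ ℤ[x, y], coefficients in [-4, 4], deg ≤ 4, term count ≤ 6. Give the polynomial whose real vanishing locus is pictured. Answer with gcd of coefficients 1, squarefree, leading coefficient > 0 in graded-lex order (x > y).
3*x^3 - x^2*y + y^3 + x^2 - 3

1. deg p = 3. No degree-2 curve has this shape.
2. Putting this together gives p.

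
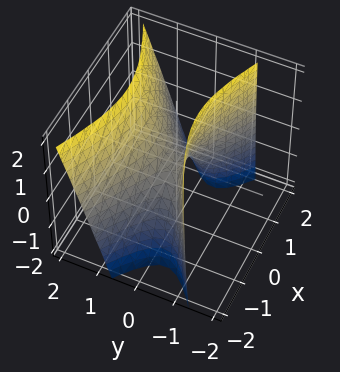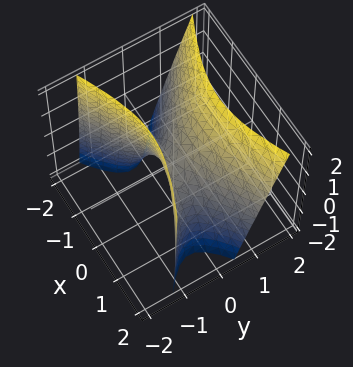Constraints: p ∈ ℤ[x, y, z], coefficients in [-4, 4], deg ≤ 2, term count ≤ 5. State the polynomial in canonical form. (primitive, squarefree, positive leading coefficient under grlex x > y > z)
x^2 - 3*y^2 + y*z + z

First, deg p = 2.
Then, against the integer gridlines: one y-axis crossing is at y = 0; one x-axis crossing is at x = 0; one z-axis crossing is at z = 0.
Finally, fitting integer coefficients to these (and the overall shape) gives p.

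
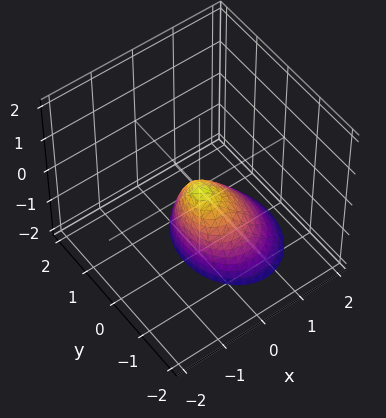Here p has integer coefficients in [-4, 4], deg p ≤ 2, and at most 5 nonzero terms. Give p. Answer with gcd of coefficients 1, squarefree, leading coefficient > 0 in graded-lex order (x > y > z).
3*x^2 + 2*x*z + 2*y^2 + z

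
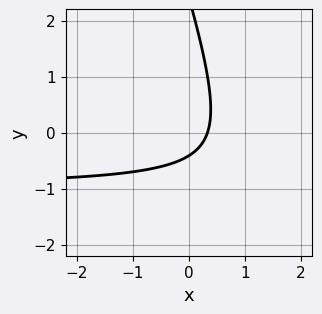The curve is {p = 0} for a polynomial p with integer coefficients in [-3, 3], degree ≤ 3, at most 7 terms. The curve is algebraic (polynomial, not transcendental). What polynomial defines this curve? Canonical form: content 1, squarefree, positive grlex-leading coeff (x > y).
3*x*y + y^2 + 3*x - 2*y - 1

Degree: a generic line meets the curve in up to 2 points, so deg p = 2.
Putting this together gives p.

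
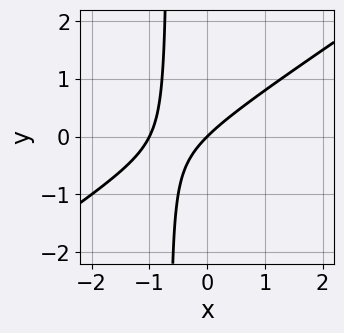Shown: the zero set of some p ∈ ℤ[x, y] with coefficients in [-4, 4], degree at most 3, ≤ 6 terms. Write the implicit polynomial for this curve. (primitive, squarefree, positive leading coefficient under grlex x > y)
2*x^2 - 3*x*y + 2*x - 2*y

(a) deg p = 2.
(b) Reading off the gridlines: it crosses the y-axis at the gridline y = 0; the x-axis gridline crossings are at x ∈ {-1, 0}.
(c) These observations pin down the coefficients.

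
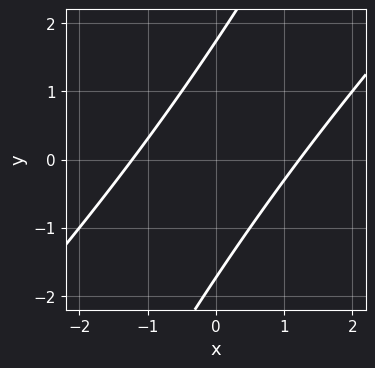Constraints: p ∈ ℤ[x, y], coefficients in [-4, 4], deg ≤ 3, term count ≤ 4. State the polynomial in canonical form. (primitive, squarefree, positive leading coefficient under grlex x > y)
2*x^2 - 3*x*y + y^2 - 3

(a) Degree: a generic line meets the curve in up to 2 points, so deg p = 2.
(b) The integer polynomial consistent with all of this is the stated p.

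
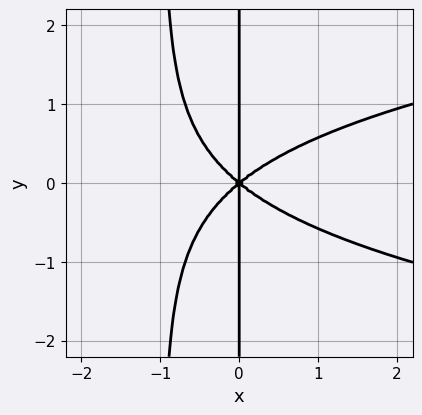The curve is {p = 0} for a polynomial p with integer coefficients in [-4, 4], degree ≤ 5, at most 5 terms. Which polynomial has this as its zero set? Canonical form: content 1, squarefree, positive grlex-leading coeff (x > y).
3*x^2*y^2 - 2*x^3 + 3*x*y^2

(a) The degree is 4 — no degree-3 curve has this shape.
(b) Symmetries: mirror symmetry y ↦ −y ⇒ only even powers of y.
(c) Checking where it meets the axes: every point of the y-axis in the box is on the curve; it crosses the x-axis at the gridline x = 0.
(d) Putting this together gives p.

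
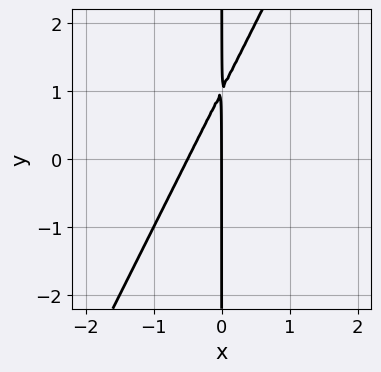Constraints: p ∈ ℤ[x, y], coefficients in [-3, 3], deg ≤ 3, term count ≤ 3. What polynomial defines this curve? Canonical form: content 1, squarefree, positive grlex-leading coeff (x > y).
2*x^2 - x*y + x

The degree is 2 — a generic line meets the curve in up to 2 points.
Checking where it meets the axes: it crosses the x-axis at the gridline x = 0; every point of the y-axis in the box is on the curve.
Matching integer coefficients to the picture gives p.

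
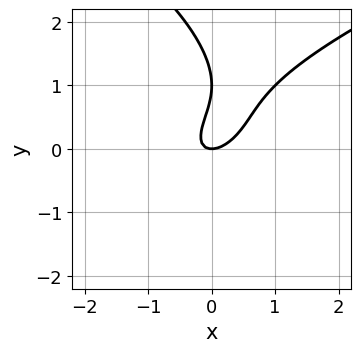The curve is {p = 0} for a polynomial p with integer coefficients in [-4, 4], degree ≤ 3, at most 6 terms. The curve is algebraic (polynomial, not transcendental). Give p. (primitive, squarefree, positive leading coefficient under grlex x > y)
1. The degree is 3 — no degree-2 curve has this shape.
2. Reading off the gridlines: among the integer gridlines, it crosses the y-axis at y ∈ {0, 1}; one x-axis crossing is at x = 0.
3. The integer polynomial consistent with all of this is the stated p.

y^3 - 2*x^2 + 2*x*y - 2*y^2 + y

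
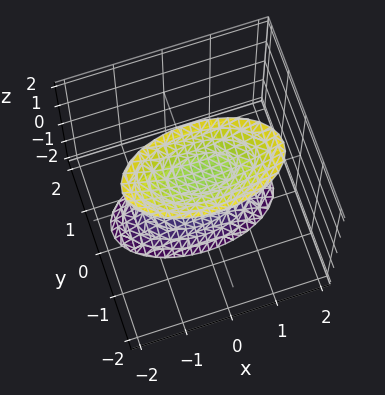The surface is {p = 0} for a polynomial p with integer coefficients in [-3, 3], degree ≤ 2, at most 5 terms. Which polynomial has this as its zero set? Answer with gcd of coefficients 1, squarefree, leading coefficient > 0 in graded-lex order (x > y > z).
x^2 + 3*y^2 + y*z - z^2 + 2

The picture has 2 separate pieces. Treating them together as one polynomial.
deg p = 2. A generic line meets the surface in up to 2 points.
From the axis intercepts and sections: no y-intercept at any integer in the box; no x-intercept at any integer in the box.
Assembling these constraints gives the stated polynomial.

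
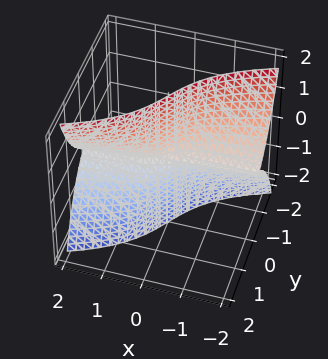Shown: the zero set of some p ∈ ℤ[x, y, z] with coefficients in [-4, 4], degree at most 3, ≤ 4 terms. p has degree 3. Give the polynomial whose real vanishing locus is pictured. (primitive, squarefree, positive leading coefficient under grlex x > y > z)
3*x*z^2 - 3*y^3 - 2*y*z^2

Degree: no degree-2 surface has this shape, so deg p = 3.
Reading off the gridlines: every point of the z-axis in the box is on the surface; it meets the y-axis at y = 0 (among the integer gridlines); every point of the x-axis in the box is on the surface.
Fitting integer coefficients to these (and the overall shape) gives p.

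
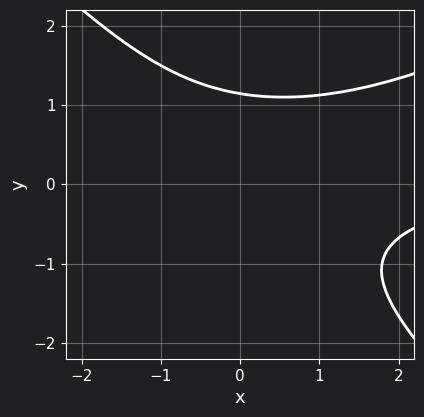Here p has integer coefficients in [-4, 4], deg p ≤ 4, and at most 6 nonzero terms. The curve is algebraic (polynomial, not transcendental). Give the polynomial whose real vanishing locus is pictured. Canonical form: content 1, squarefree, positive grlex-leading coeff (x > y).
First, degree: no degree-2 curve has this shape, so deg p = 3.
Then, observable constraints: no x-intercept at any integer in the box.
Finally, fitting integer coefficients to these (and the overall shape) gives p.

x^2*y - x*y^2 - 2*y^3 + 3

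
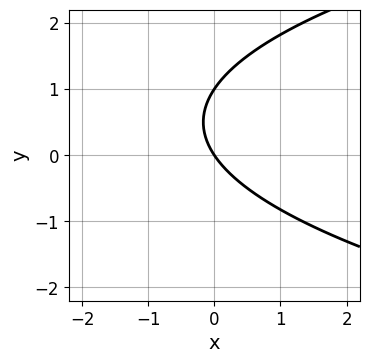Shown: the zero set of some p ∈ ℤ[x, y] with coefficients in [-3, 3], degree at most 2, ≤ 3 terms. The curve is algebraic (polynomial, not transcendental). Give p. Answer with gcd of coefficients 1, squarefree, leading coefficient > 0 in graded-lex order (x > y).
(a) deg p = 2.
(b) Observable constraints: the y-axis gridline crossings are at y ∈ {0, 1}; it meets the x-axis at x = 0 (among the integer gridlines).
(c) Assembling these constraints gives the stated polynomial.

2*y^2 - 3*x - 2*y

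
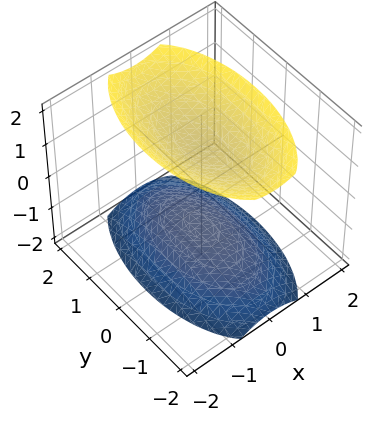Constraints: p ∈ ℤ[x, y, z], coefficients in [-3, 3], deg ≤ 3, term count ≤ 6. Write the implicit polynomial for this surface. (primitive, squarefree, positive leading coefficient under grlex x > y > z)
I count 2 distinct pieces.
The degree is 2 — two sheets facing apart; a quadric.
Symmetries: the z ↦ −z reflection is a symmetry, so z appears only in even powers; mirror symmetry y ↦ −y ⇒ only even powers of y; it's symmetric under x → −x, forcing even powers of x.
From the axis intercepts and sections: no y-intercept at any integer in the box; no x-intercept at any integer in the box.
The integer polynomial consistent with all of this is the stated p.

3*x^2 + y^2 - 2*z^2 + 3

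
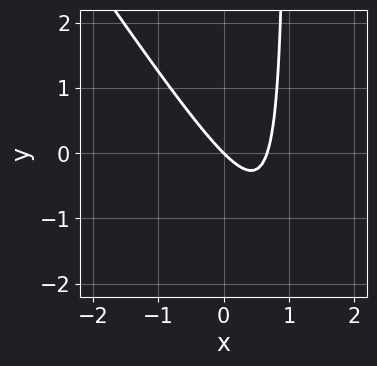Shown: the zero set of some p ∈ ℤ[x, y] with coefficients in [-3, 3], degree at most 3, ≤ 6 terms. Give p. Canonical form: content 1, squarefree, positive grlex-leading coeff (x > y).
deg p = 2.
Against the integer gridlines: it crosses the x-axis at the gridline x = 0; it meets the y-axis at y = 0 (among the integer gridlines).
Together with the visible shape, these determine p as stated.

3*x^2 + 2*x*y - 2*x - 2*y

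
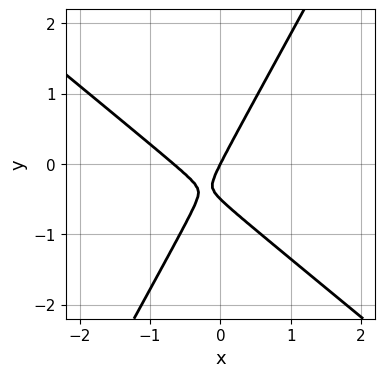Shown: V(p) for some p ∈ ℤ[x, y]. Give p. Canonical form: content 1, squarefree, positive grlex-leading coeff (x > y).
(a) Degree: a generic line meets the curve in up to 2 points, so deg p = 2.
(b) From the visible intercepts: one x-axis crossing is at x = 0; one y-axis crossing is at y = 0.
(c) Solving for integer coefficients yields p as stated.

3*x^2 + 2*x*y - 2*y^2 + 2*x - y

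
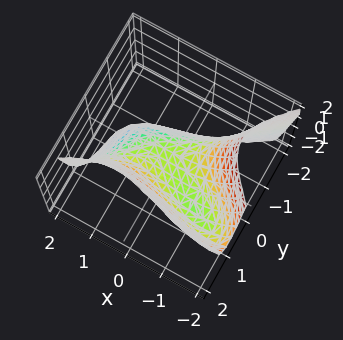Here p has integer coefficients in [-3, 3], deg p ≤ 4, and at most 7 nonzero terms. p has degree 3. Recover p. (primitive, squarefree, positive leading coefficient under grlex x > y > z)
First, the degree is 3 — the shape is more complex than any degree-2 surface.
Then, from the axis intercepts and sections: one x-axis crossing is at x = 0; it crosses the y-axis at the gridline y = 0.
Finally, together with the visible shape, these determine p as stated.

x^3 + x^2*y - 3*y^3 - 3*x*y + 3*z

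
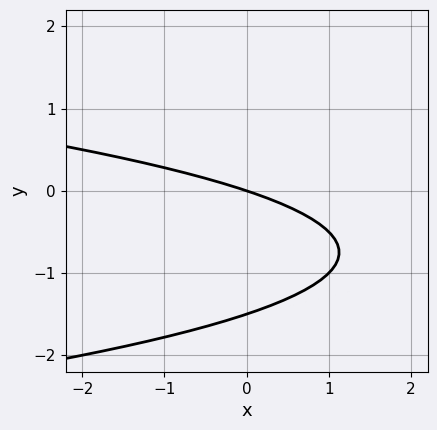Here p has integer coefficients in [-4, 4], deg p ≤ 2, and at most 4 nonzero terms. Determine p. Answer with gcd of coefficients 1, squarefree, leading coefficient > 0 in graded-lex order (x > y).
2*y^2 + x + 3*y

(a) Degree: no degree-1 curve has this shape, so deg p = 2.
(b) From the visible intercepts: it meets the x-axis at x = 0 (among the integer gridlines); it crosses the y-axis at the gridline y = 0.
(c) Assembling these constraints gives the stated polynomial.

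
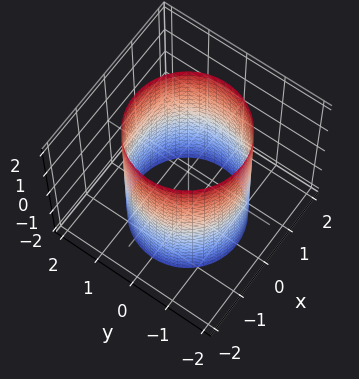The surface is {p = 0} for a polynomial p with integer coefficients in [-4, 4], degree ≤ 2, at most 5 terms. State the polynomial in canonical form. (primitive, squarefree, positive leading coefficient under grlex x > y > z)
x^2 + y^2 - 2

1. The degree is 2 — a cylinder; a quadric.
2. Symmetries: mirror symmetry z ↦ −z ⇒ only even powers of z; every cross-section ⟂ z is a circle, so x, y appear only via x² + y².
3. Reading off the gridlines: no z-intercept at any integer in the box; a circular section at z = 0 has radius between 1 and 2.
4. The integer polynomial consistent with all of this is the stated p.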